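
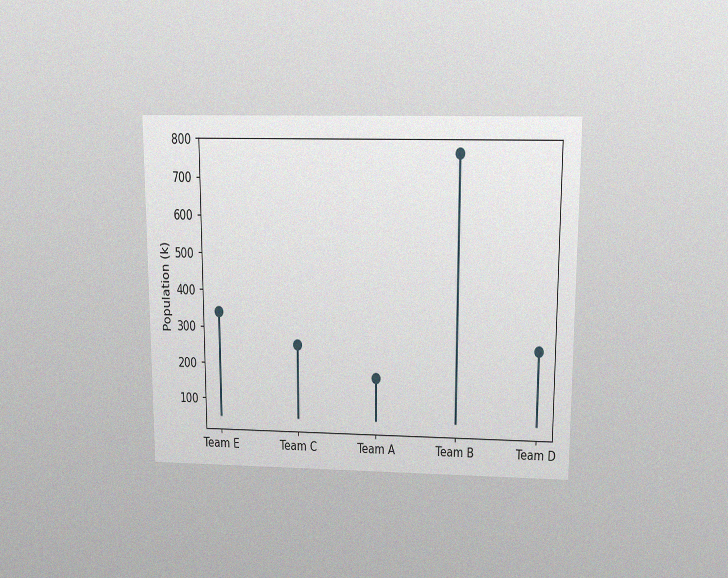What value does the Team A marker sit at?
170k

The chart is viewed slightly from above, with some photo noise. The Team A marker sits at 170k.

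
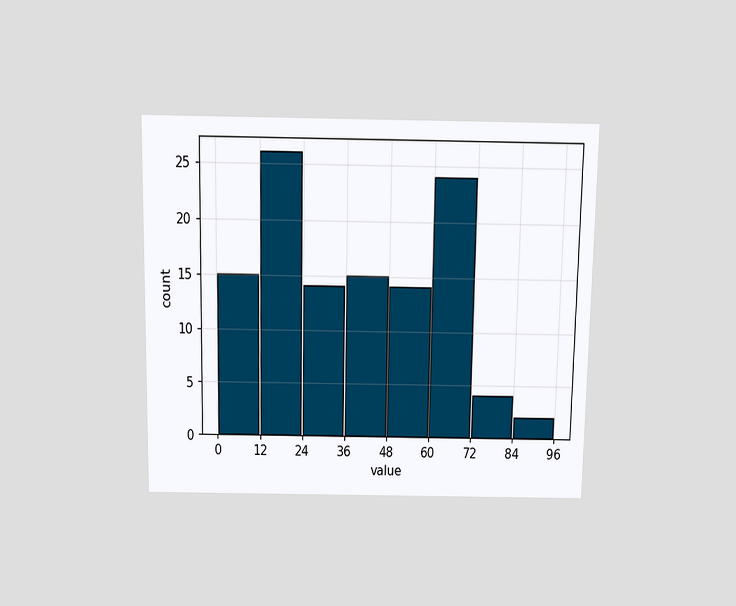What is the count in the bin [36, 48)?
15

The chart is viewed slightly from above. The [36, 48) bin has height 15.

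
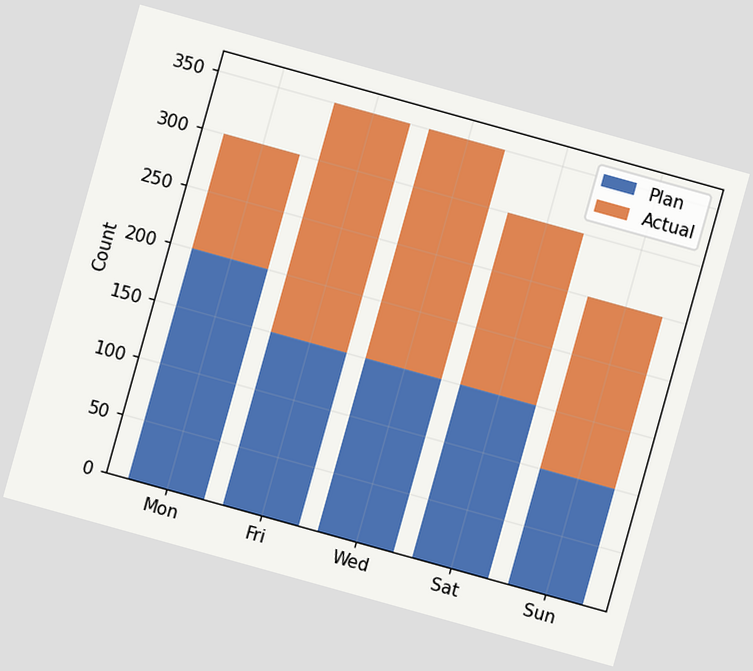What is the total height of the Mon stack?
The chart is tilted about 16° clockwise. The Mon stack's top reaches 300 on the y-axis.

300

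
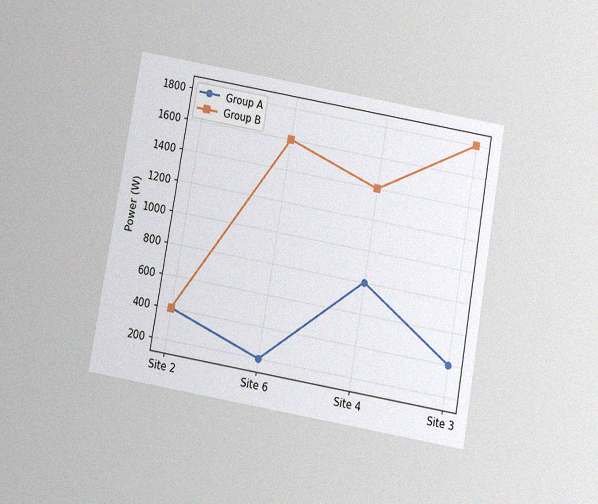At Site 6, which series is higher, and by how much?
The chart is tilted about 10° clockwise and viewed slightly from below, with some photo noise. At Site 6, Group B sits above the other line by 1400W.

Group B, by 1400W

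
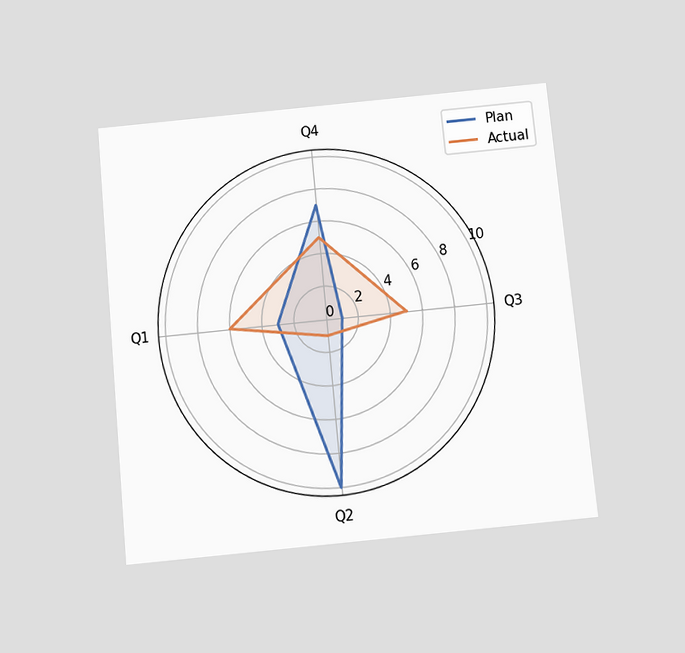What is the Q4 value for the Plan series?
The chart is tilted about 5° counter-clockwise and viewed slightly from below. On the Q4 axis, Plan reaches 7.

7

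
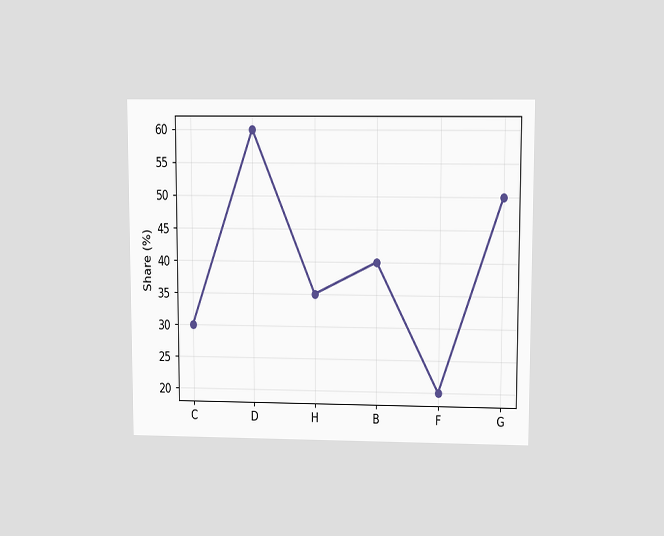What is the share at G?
50%

The chart is viewed at a slight angle. At G, the line is at 50%.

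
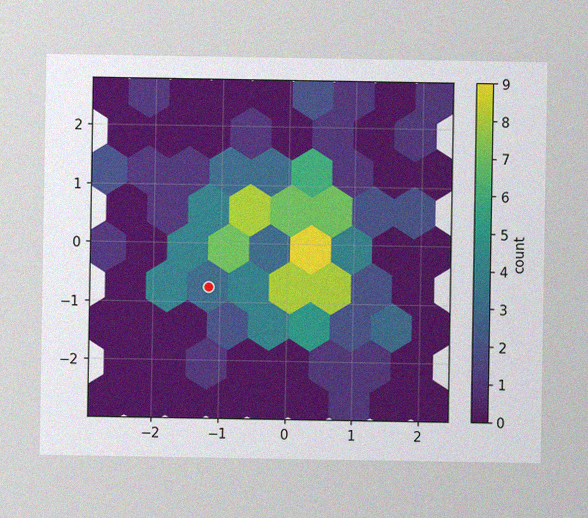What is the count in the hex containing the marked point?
The image has some photo noise and uneven lighting. The marked hex reads 3 on the colorbar.

3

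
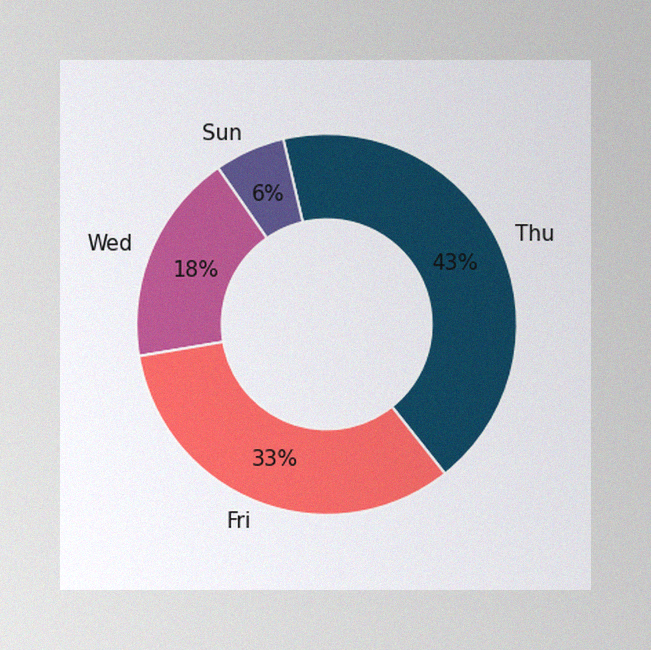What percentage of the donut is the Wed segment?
18%

The image has some photo noise and uneven lighting. The Wed segment takes up 18% of the ring.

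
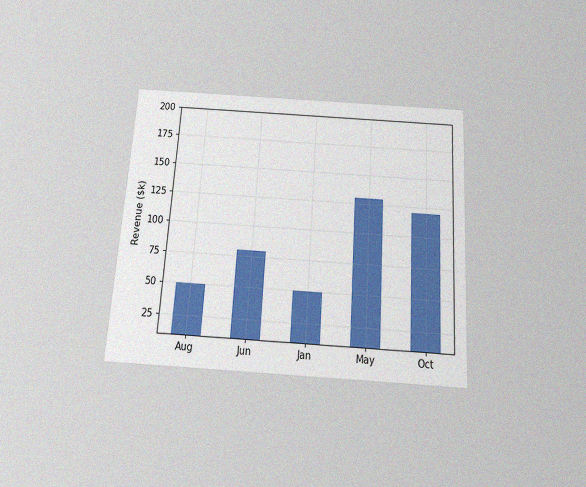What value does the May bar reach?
$130k

The chart is tilted about 4° clockwise and viewed slightly from below, with some photo noise. Reading along the chart's y-axis, the May bar reaches $130k.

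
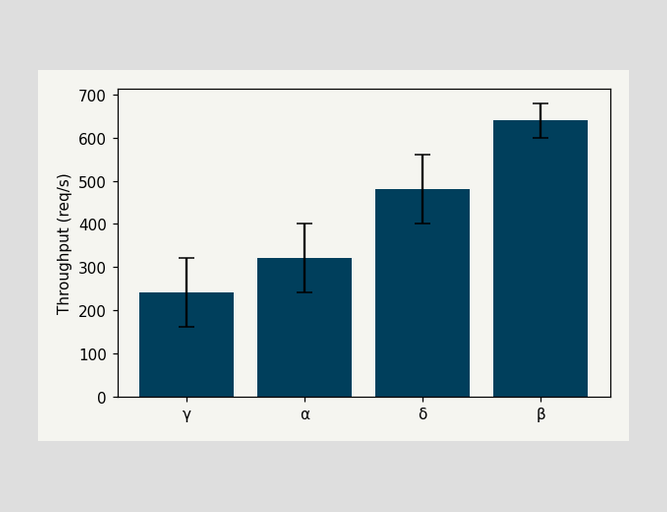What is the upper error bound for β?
680req/s

The β bar's upper whisker reaches 680req/s.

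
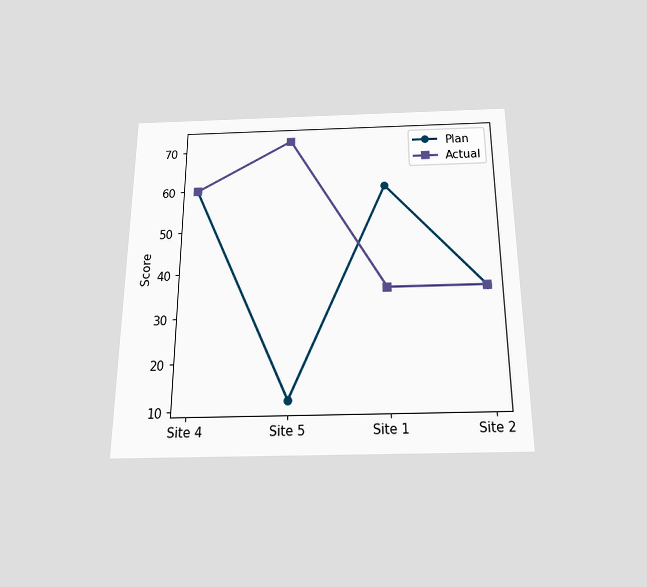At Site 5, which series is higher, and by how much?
The chart is viewed slightly from below. At Site 5, Actual sits above the other line by 60.

Actual, by 60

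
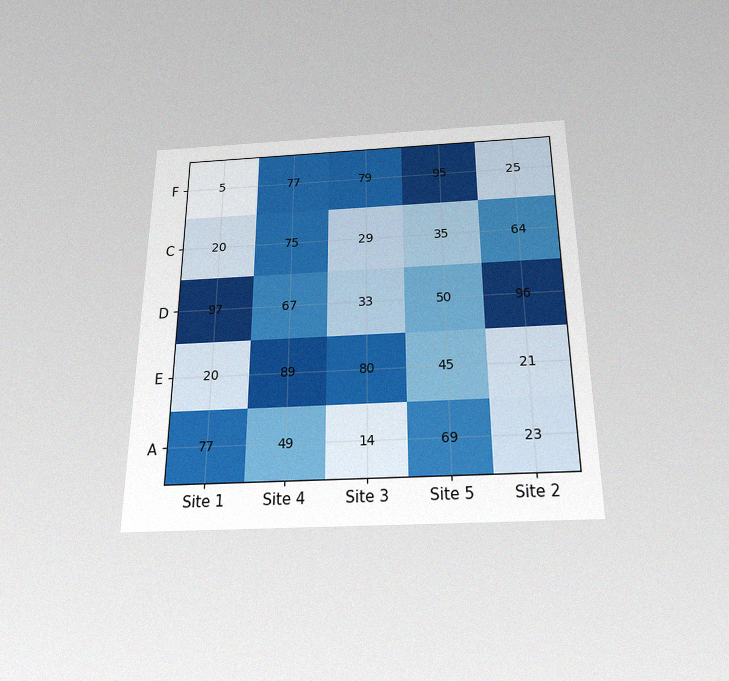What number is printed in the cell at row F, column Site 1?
5

The chart is viewed slightly from below, with some photo noise. The (F, Site 1) cell reads 5.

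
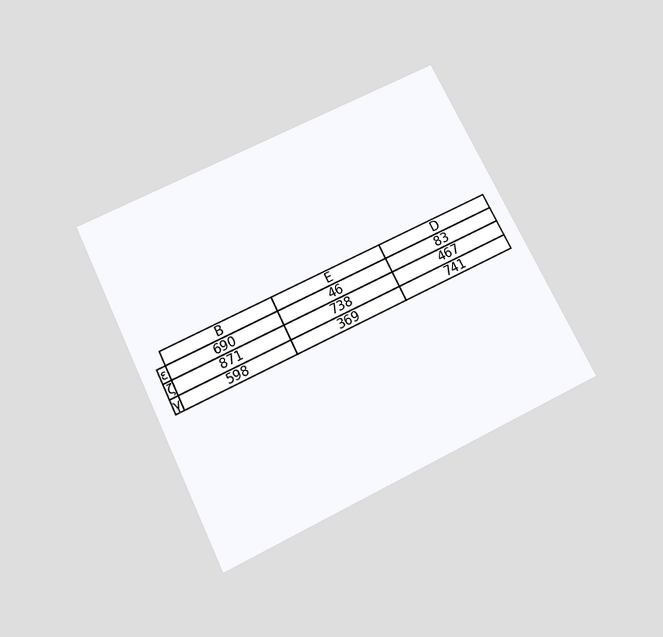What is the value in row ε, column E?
46

The chart is tilted about 26° counter-clockwise and viewed slightly from below. The (ε, E) cell reads 46.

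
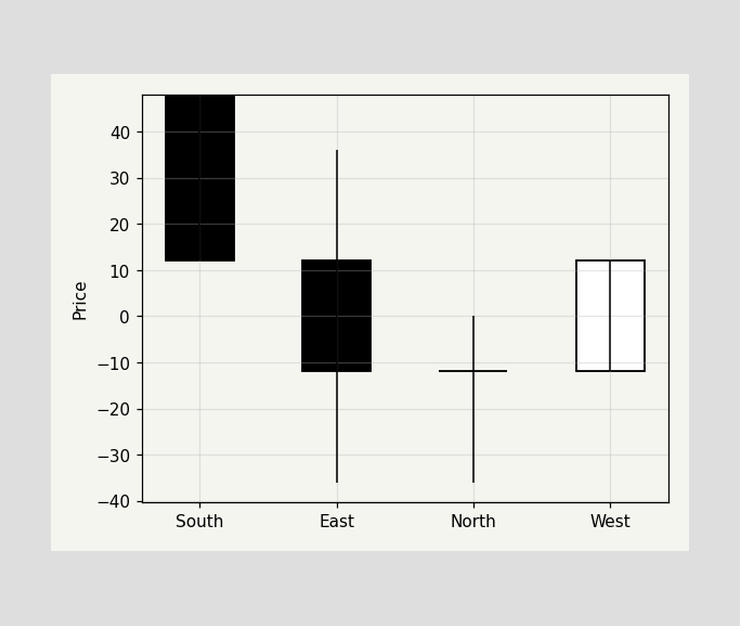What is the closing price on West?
The West candle closes at 12.

12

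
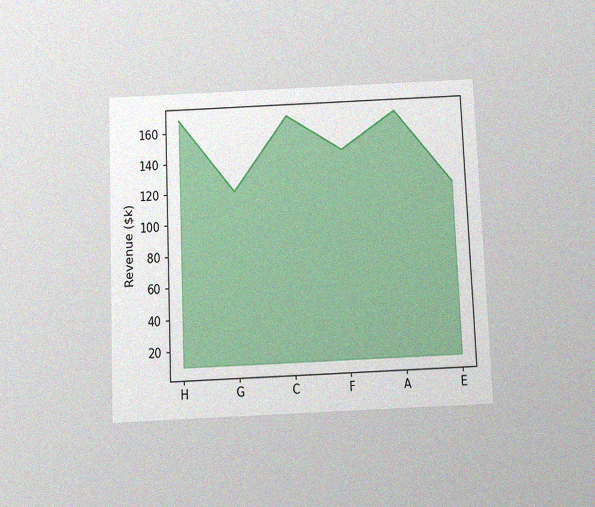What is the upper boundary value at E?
The chart is tilted about 2° counter-clockwise and viewed slightly from below, with some photo noise. At E the upper boundary is at $120k.

$120k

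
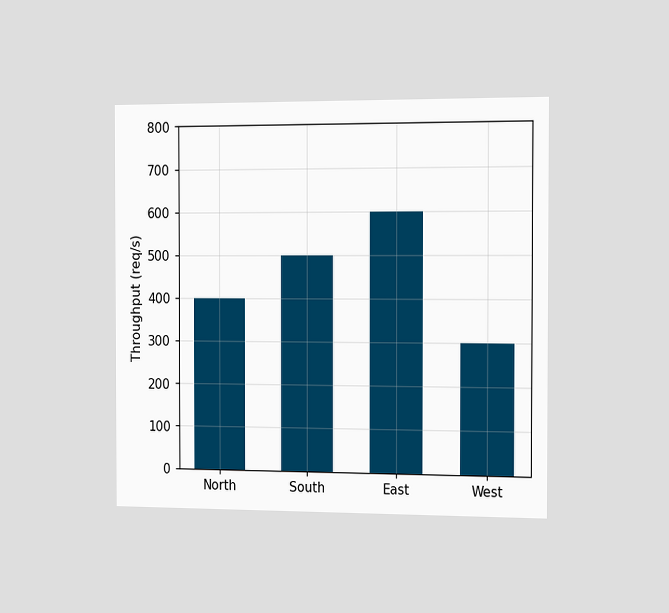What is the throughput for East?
600req/s

The chart is viewed slightly from the right. Reading along the chart's y-axis, the East bar reaches 600req/s.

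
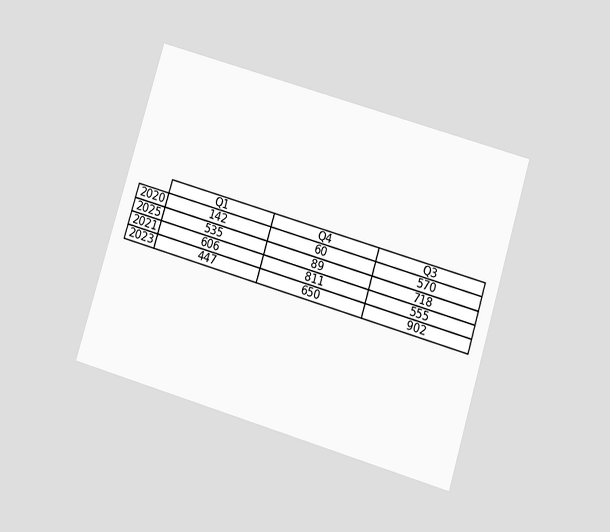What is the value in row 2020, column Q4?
60

The chart is tilted about 17° clockwise and viewed slightly from below. The (2020, Q4) cell reads 60.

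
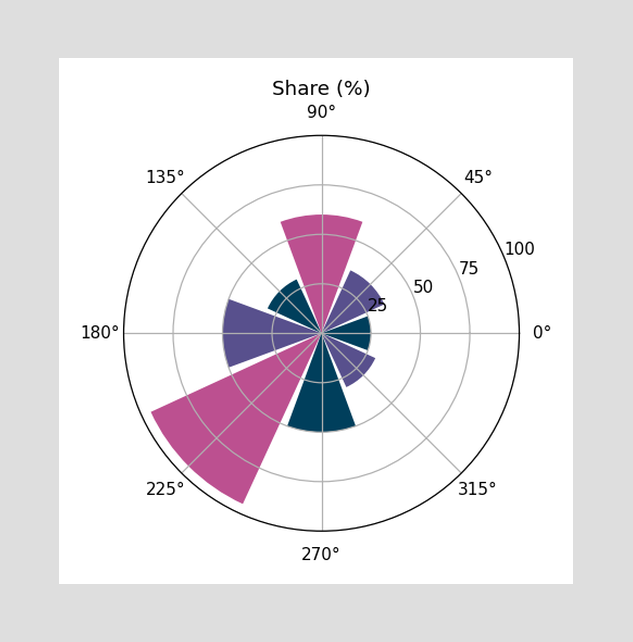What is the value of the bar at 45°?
The bar at 45° reaches 35% on the radial axis.

35%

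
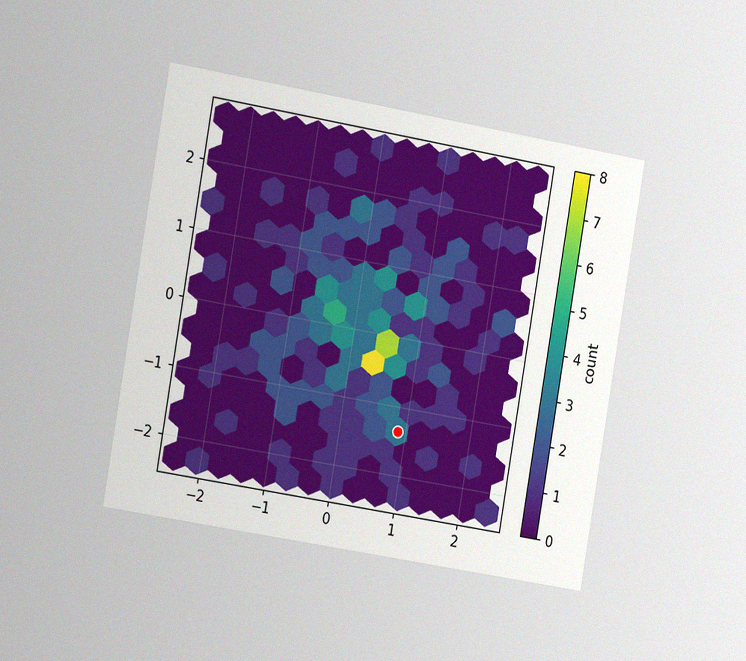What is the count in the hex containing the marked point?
The chart is tilted about 10° clockwise and viewed slightly from the left, with some photo noise. The marked hex reads 3 on the colorbar.

3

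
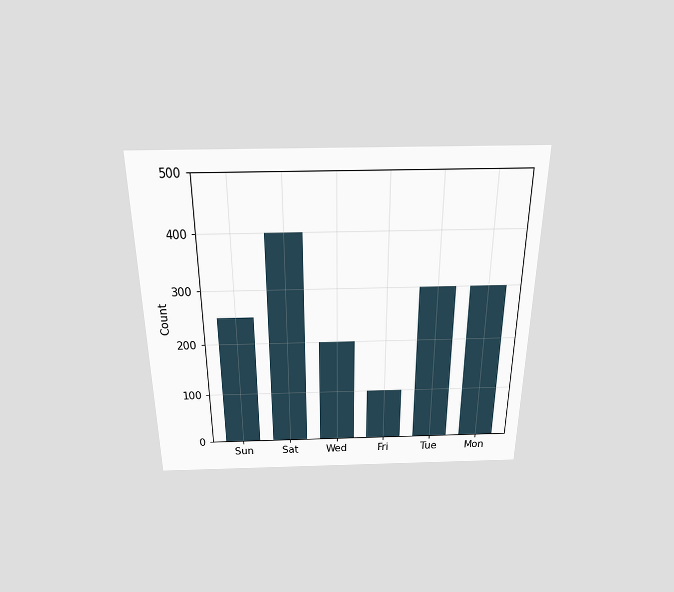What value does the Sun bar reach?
The chart is viewed slightly from above. Reading along the chart's y-axis, the Sun bar reaches 250.

250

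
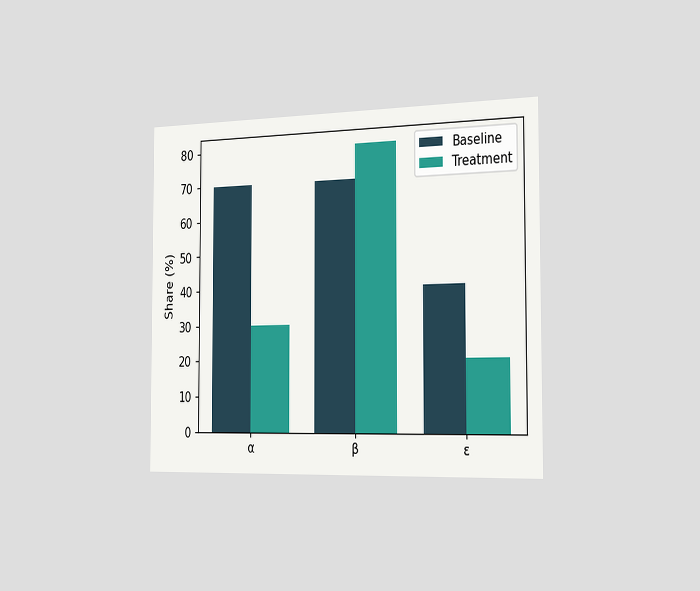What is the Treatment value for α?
30%

The chart is viewed slightly from the right. The Treatment bar at α reaches 30% on the y-axis.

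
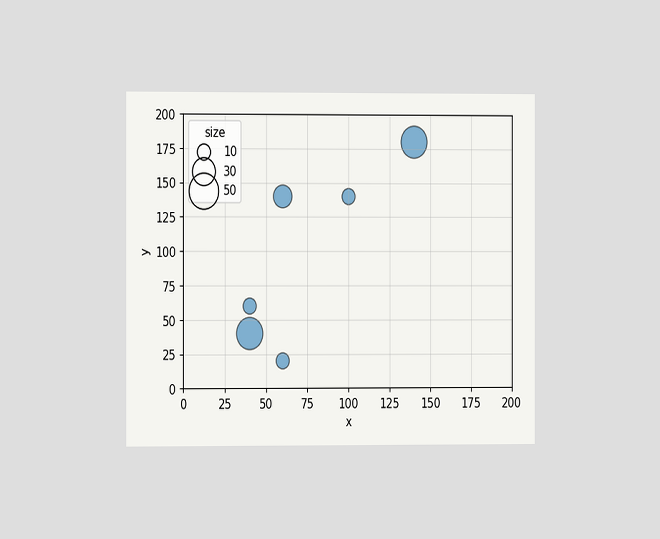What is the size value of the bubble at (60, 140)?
The chart is viewed slightly from the left. Matching the bubble at (60, 140) against the size legend gives 20.

20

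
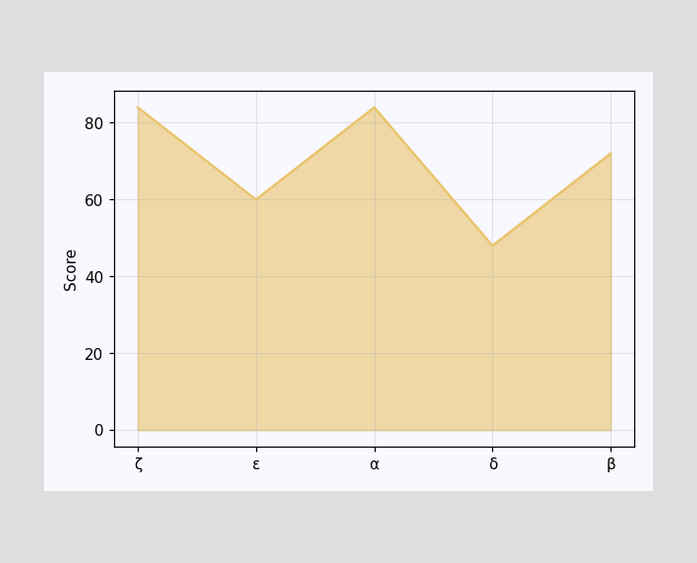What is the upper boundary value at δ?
At δ the upper boundary is at 48.

48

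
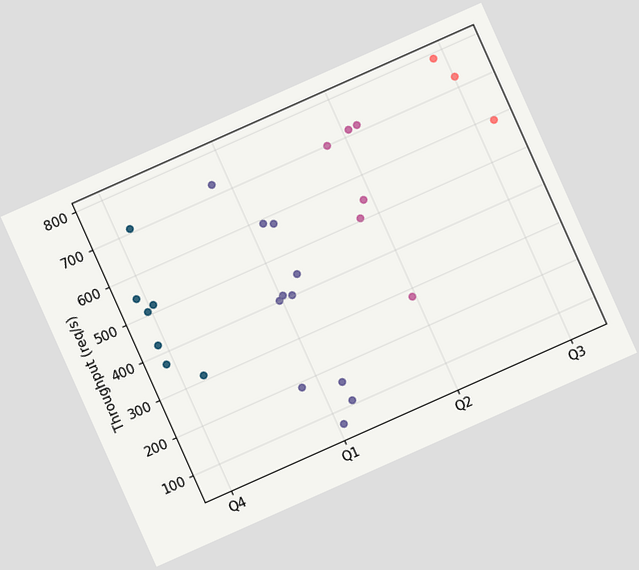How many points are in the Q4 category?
The chart is tilted about 24° counter-clockwise. Counting the markers in the Q4 column gives 7.

7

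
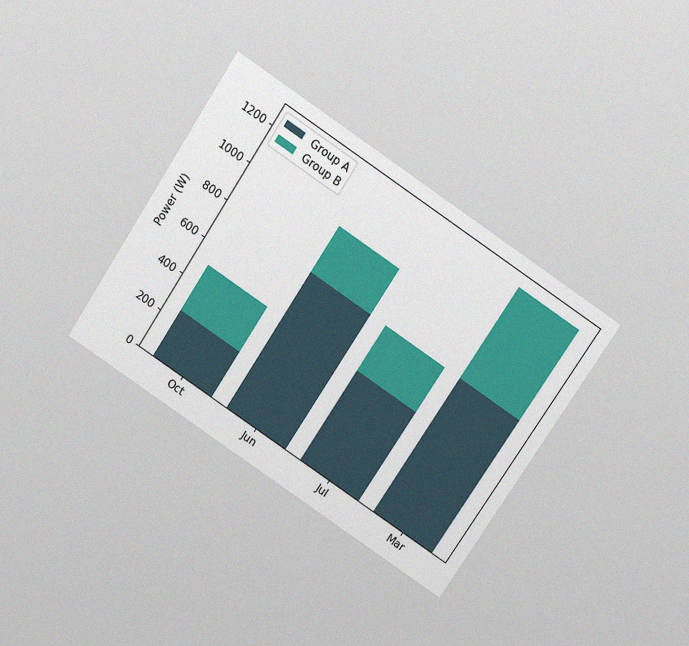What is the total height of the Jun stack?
1000W

The chart is tilted about 33° clockwise and viewed slightly from above, with some photo noise. The Jun stack's top reaches 1000W on the y-axis.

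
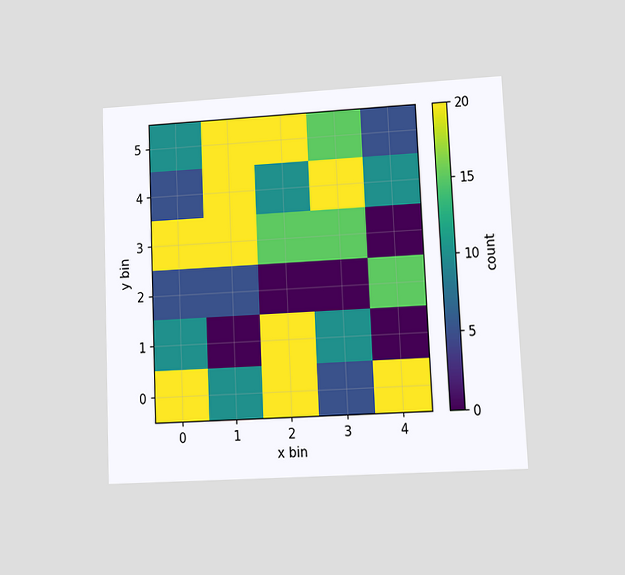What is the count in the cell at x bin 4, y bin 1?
0

The chart is tilted about 3° counter-clockwise and viewed at a slight angle. Matching the cell (4, 1) against the colorbar gives 0.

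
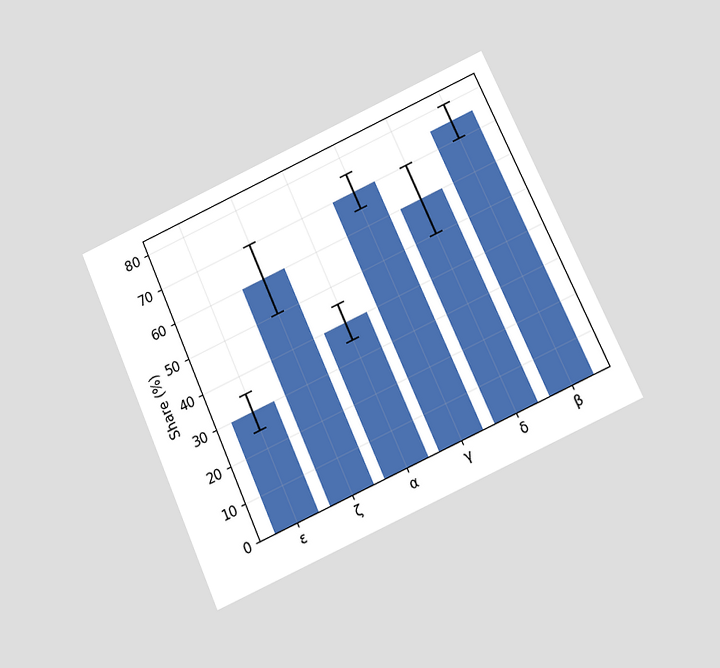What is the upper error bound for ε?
35%

The chart is tilted about 24° counter-clockwise and viewed slightly from below. The ε bar's upper whisker reaches 35%.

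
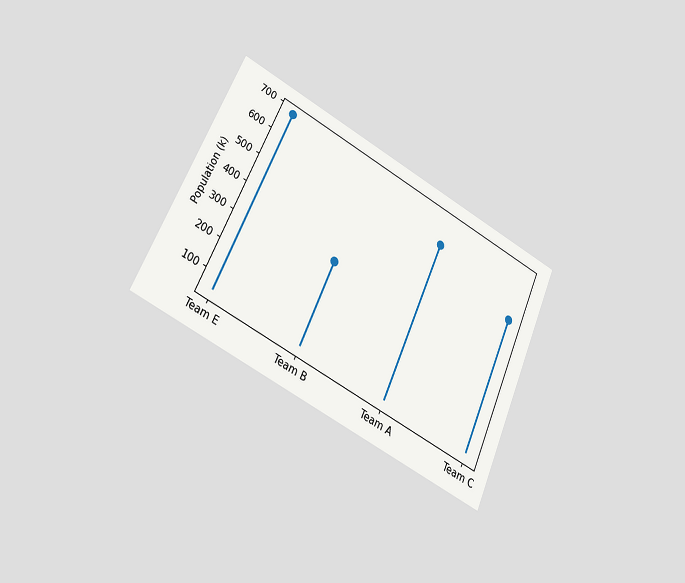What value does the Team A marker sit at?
595k

The chart is tilted about 25° clockwise and viewed slightly from the left. The Team A marker sits at 595k.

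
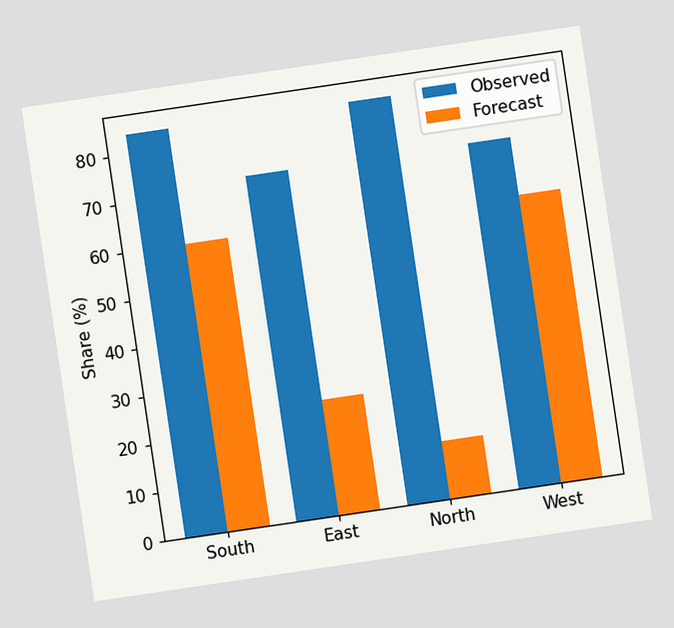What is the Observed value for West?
The chart is tilted about 8° counter-clockwise. The Observed bar at West reaches 72% on the y-axis.

72%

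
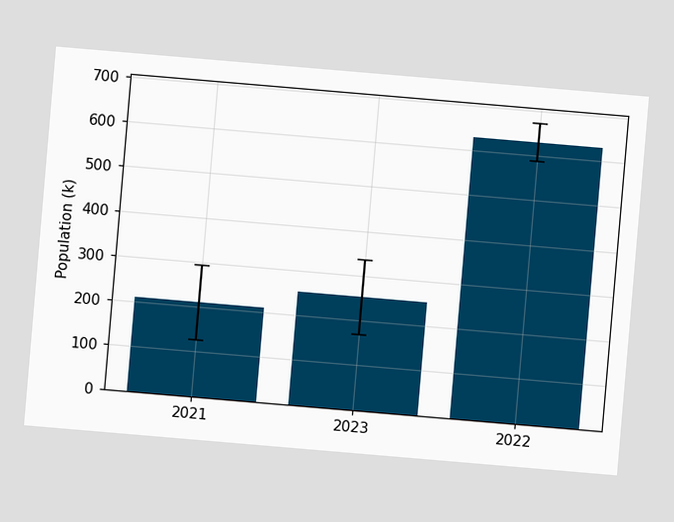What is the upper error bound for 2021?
294k

The chart is tilted about 5° clockwise. The 2021 bar's upper whisker reaches 294k.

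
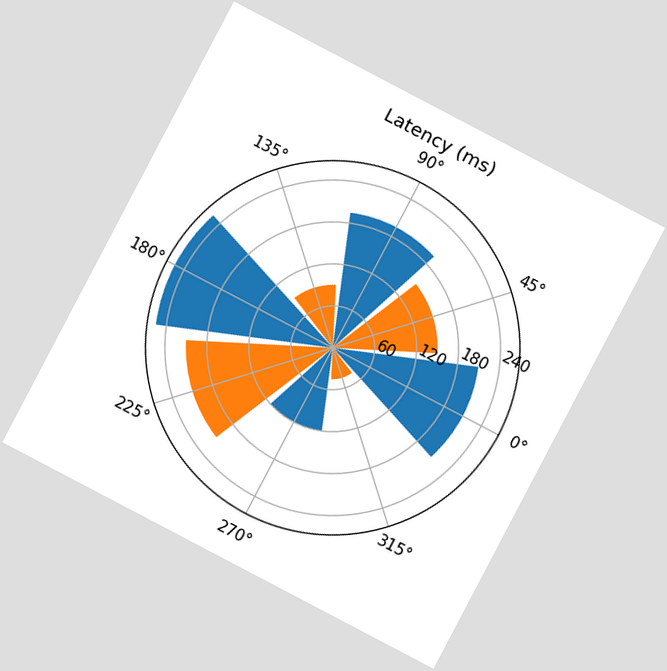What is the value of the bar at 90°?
195ms

The chart is tilted about 28° clockwise. The bar at 90° reaches 195ms on the radial axis.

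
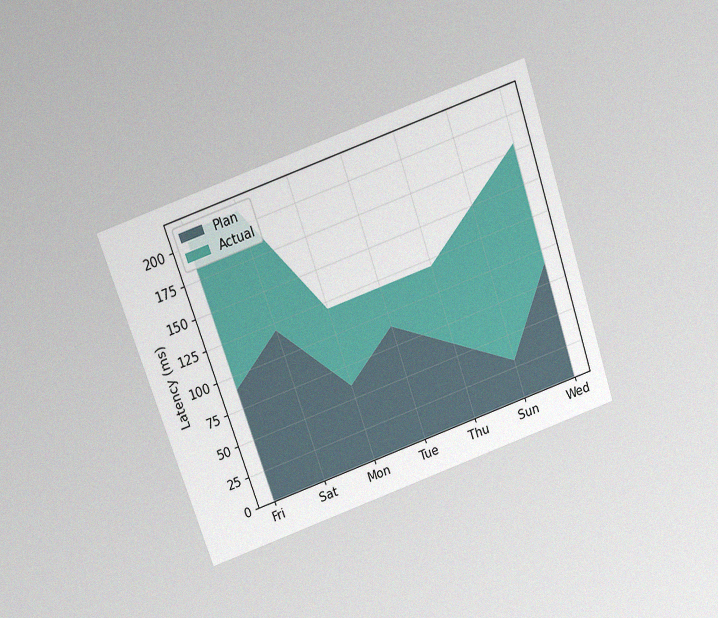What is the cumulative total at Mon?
The chart is tilted about 19° counter-clockwise and viewed slightly from above, with some photo noise. The stacked total at Mon reaches 120ms.

120ms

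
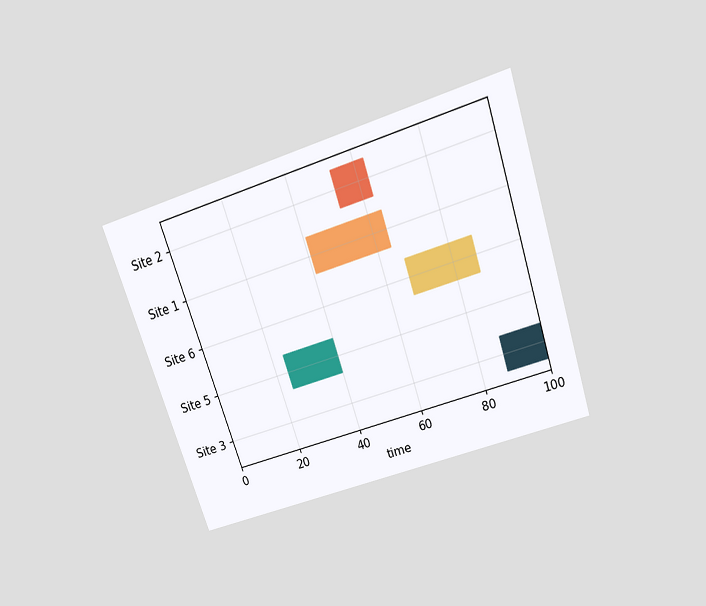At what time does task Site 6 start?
The chart is tilted about 18° counter-clockwise and viewed slightly from above. The Site 6 bar begins at t=67.

67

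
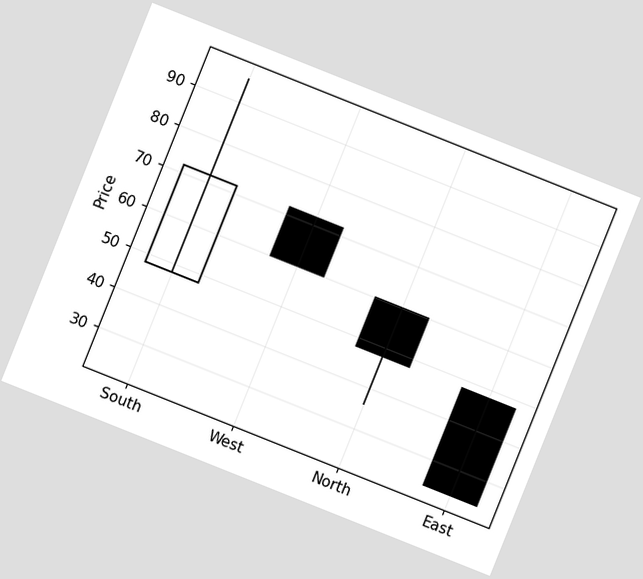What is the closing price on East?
The chart is tilted about 22° clockwise. The East candle closes at 24.

24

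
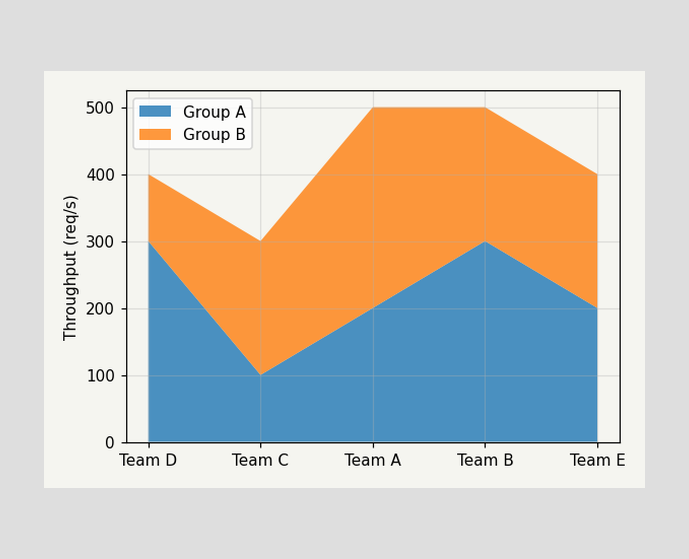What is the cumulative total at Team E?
The stacked total at Team E reaches 400req/s.

400req/s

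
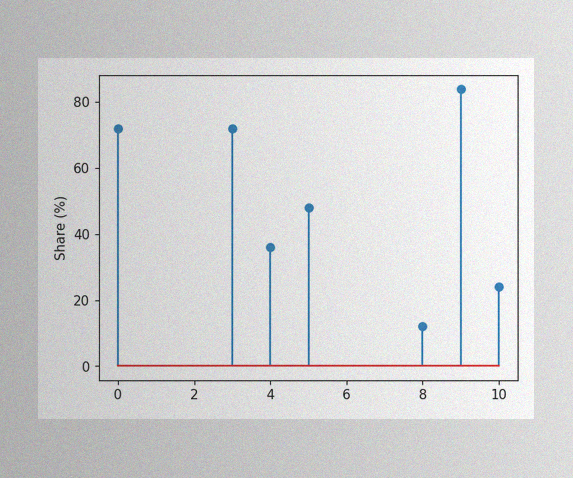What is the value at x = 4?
The image has some photo noise and uneven lighting. The stem at x=4 reaches 36%.

36%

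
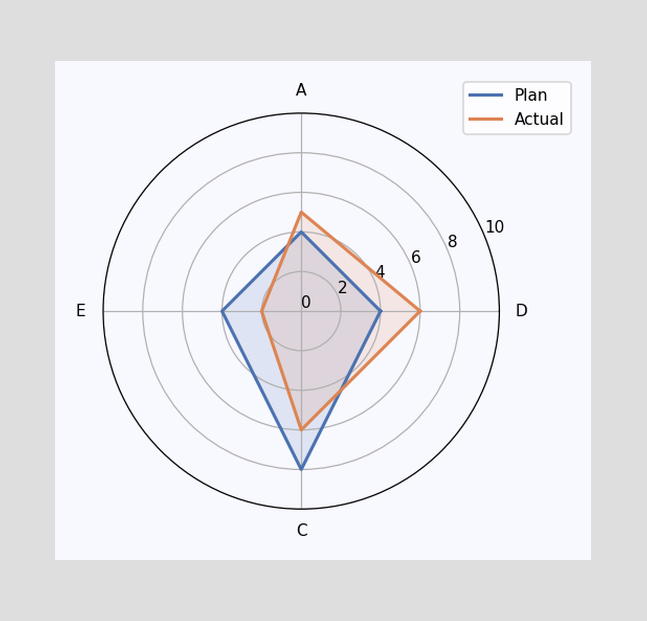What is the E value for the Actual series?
2

On the E axis, Actual reaches 2.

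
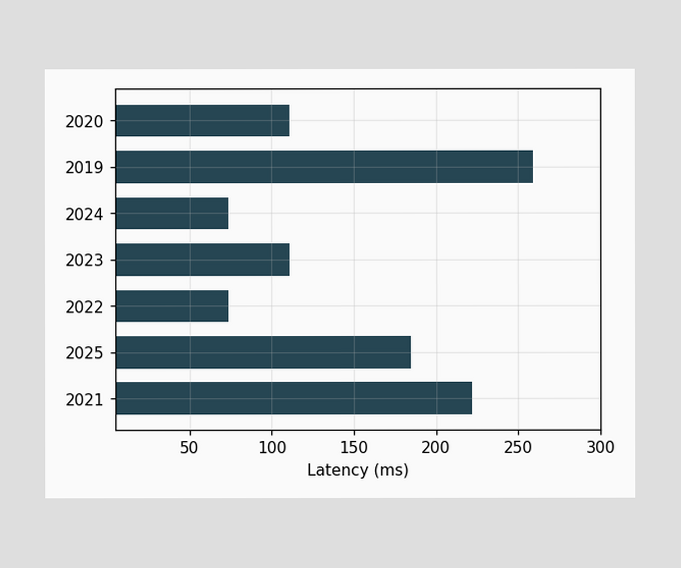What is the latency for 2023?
111ms

Reading along the chart's x-axis, the 2023 bar reaches 111ms.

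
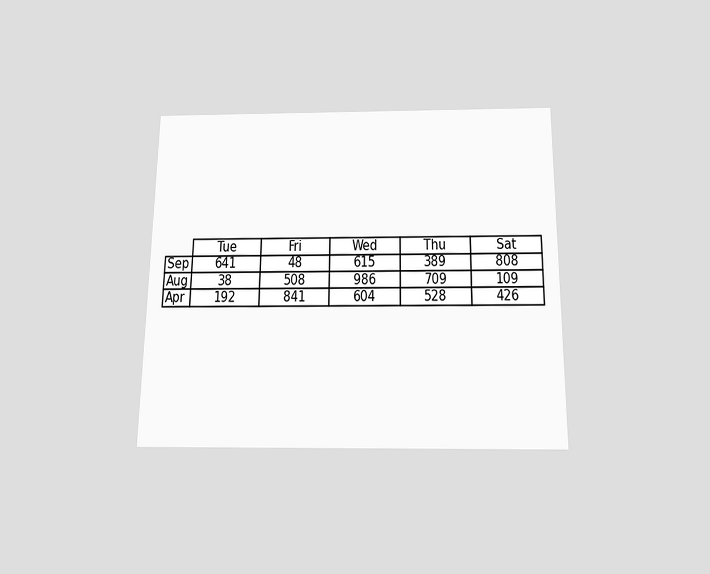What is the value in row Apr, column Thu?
528

The chart is viewed slightly from below. The (Apr, Thu) cell reads 528.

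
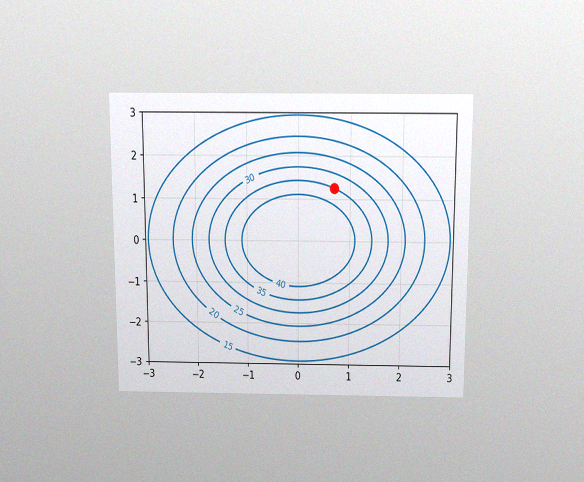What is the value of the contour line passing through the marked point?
35

The chart is viewed slightly from above, with some photo noise. The marked point sits on the contour labelled 35.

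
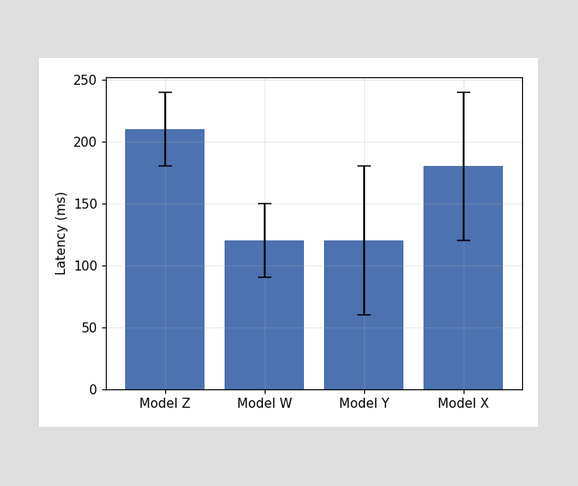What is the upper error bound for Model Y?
The Model Y bar's upper whisker reaches 180ms.

180ms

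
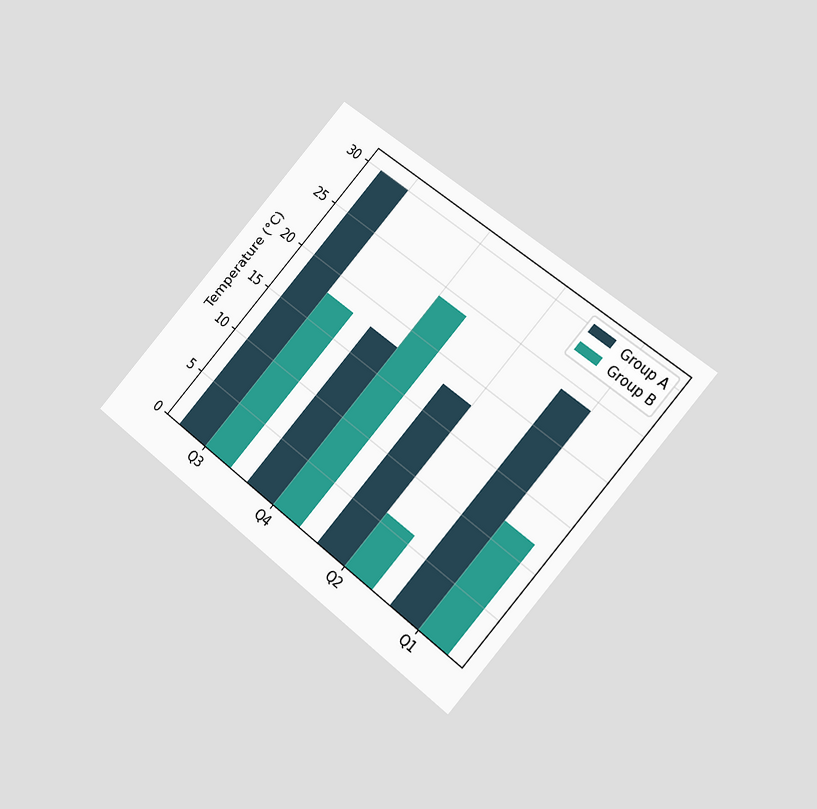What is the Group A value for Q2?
The chart is tilted about 41° clockwise and viewed at a slight angle. The Group A bar at Q2 reaches 18°C on the y-axis.

18°C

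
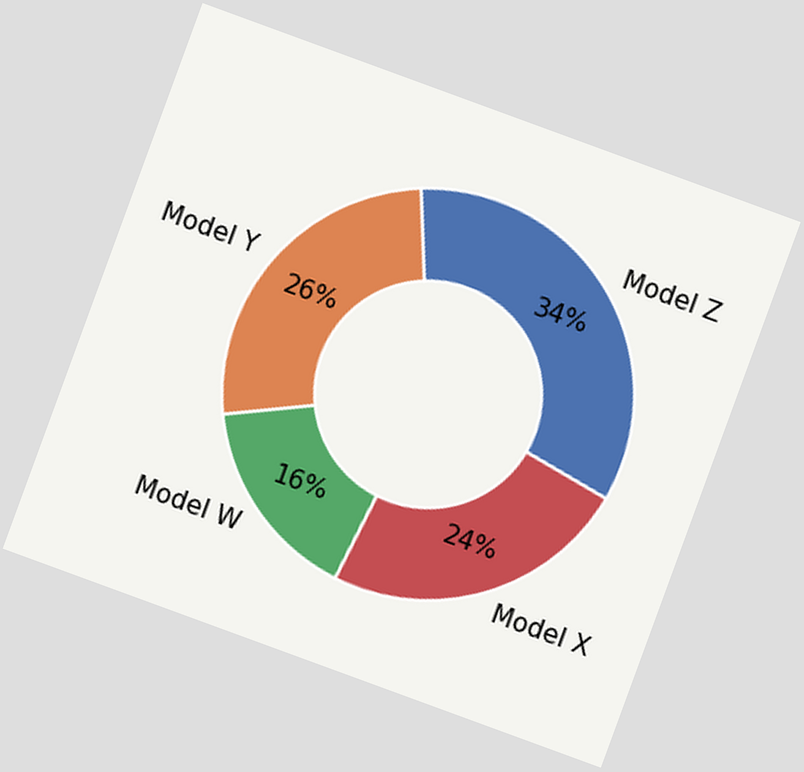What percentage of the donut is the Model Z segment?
34%

The chart is tilted about 20° clockwise. The Model Z segment takes up 34% of the ring.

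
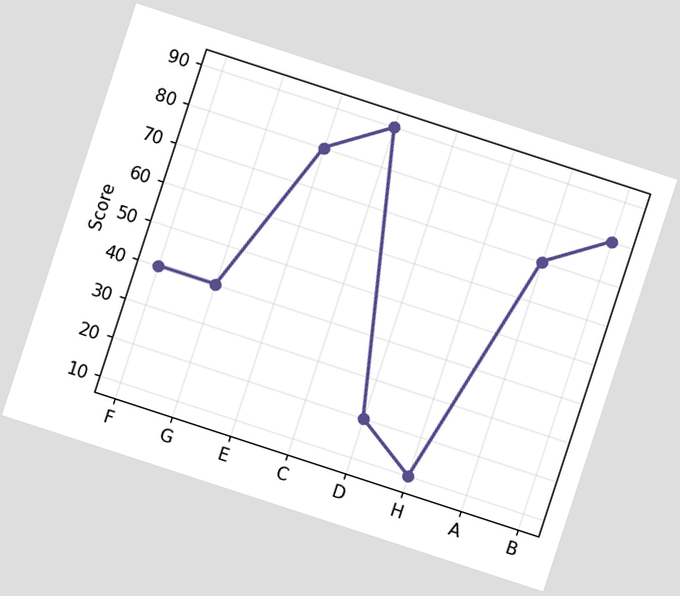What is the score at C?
The chart is tilted about 18° clockwise. At C, the line is at 90.

90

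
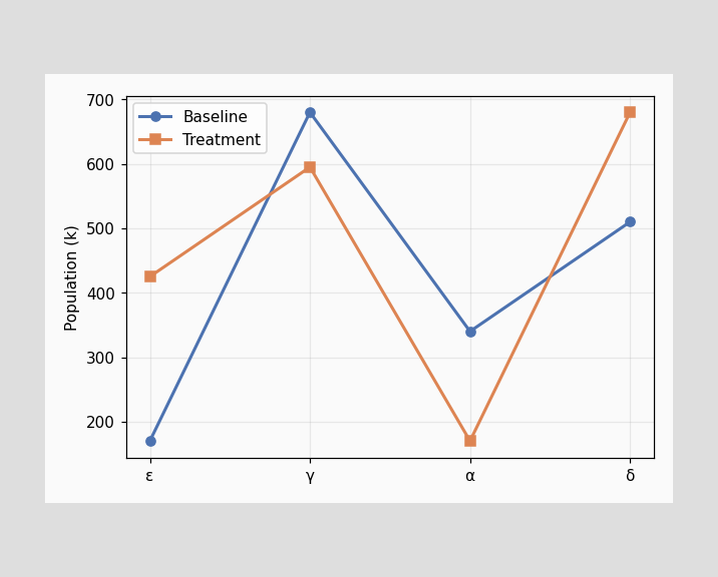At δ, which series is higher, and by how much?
Treatment, by 170k

At δ, Treatment sits above the other line by 170k.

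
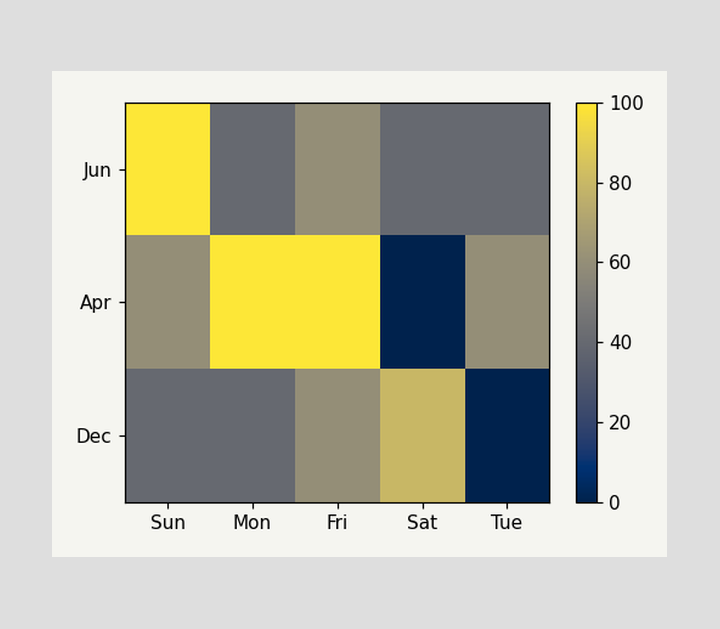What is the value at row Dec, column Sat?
Matching cell (Dec, Sat) against the colorbar gives 80.

80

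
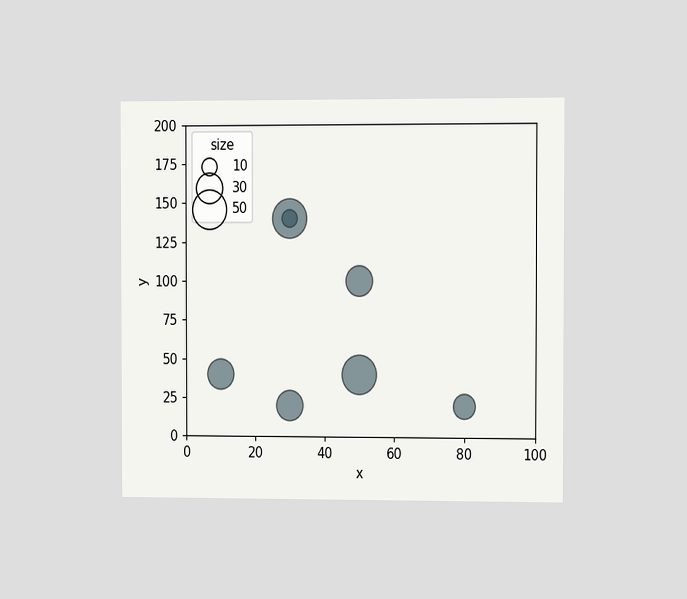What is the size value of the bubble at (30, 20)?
30

The chart is viewed slightly from the right. Matching the bubble at (30, 20) against the size legend gives 30.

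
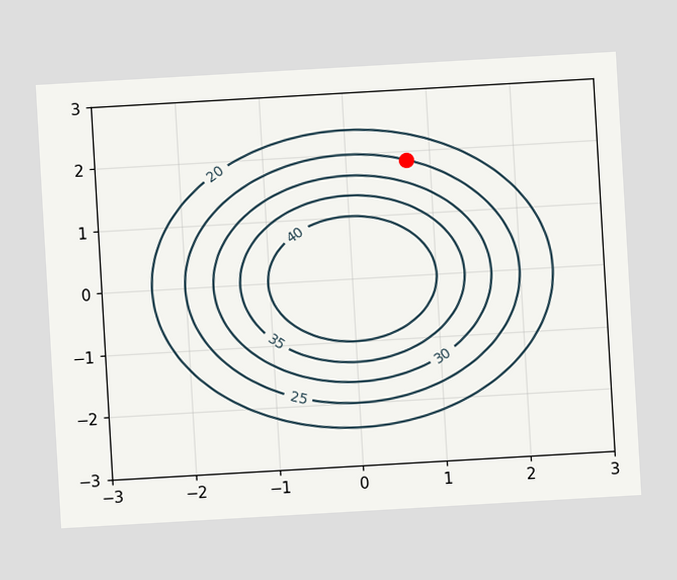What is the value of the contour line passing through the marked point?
25

The chart is tilted about 3° counter-clockwise. The marked point sits on the contour labelled 25.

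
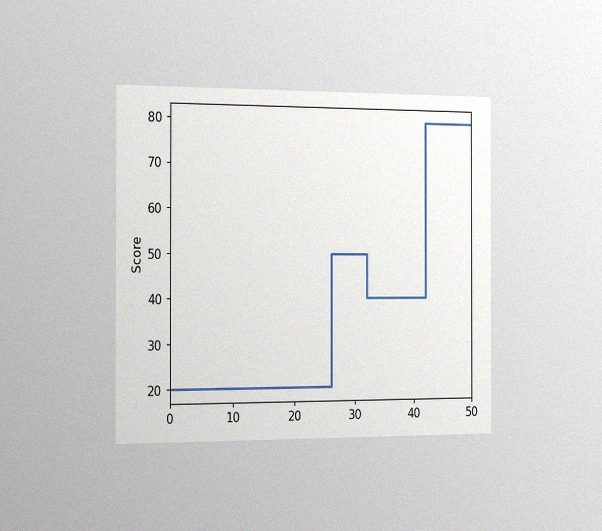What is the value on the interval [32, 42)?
The chart is viewed slightly from the left, with some photo noise. On [32, 42) the step sits at 40.

40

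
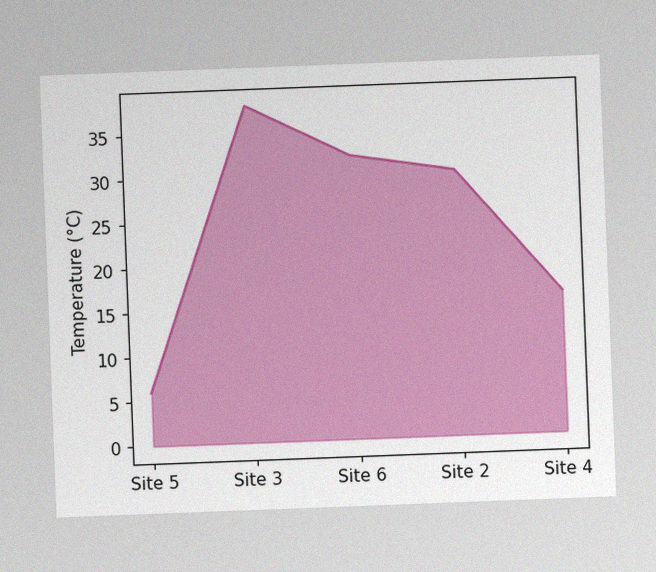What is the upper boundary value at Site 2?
The chart is tilted about 2° counter-clockwise, with some photo noise. At Site 2 the upper boundary is at 30°C.

30°C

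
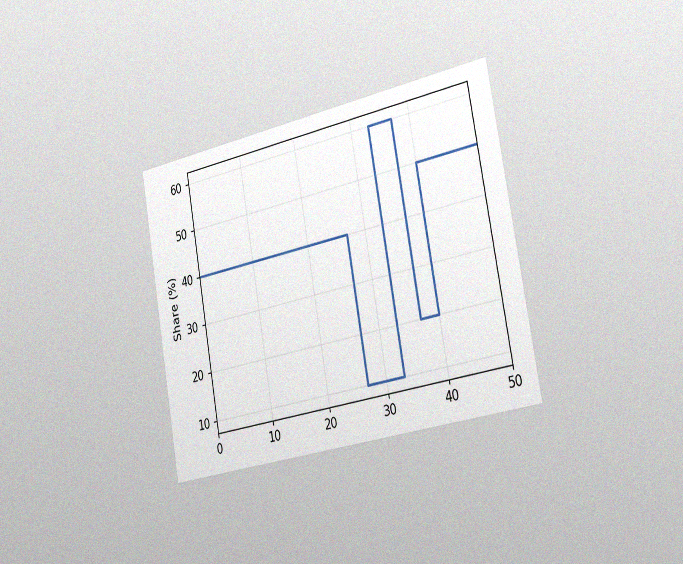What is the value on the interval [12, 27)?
40%

The chart is tilted about 10° counter-clockwise and viewed slightly from the right, with some photo noise. On [12, 27) the step sits at 40%.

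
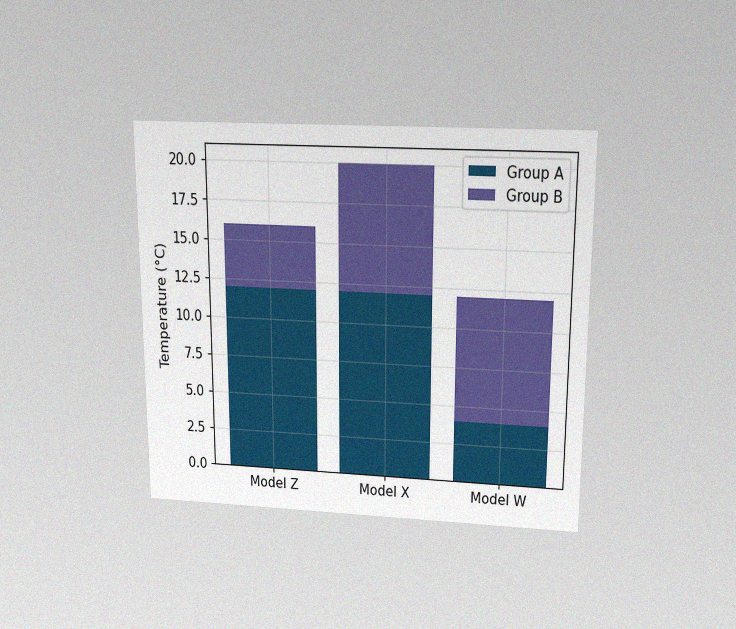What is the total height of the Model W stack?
12°C

The chart is viewed slightly from above, with some photo noise. The Model W stack's top reaches 12°C on the y-axis.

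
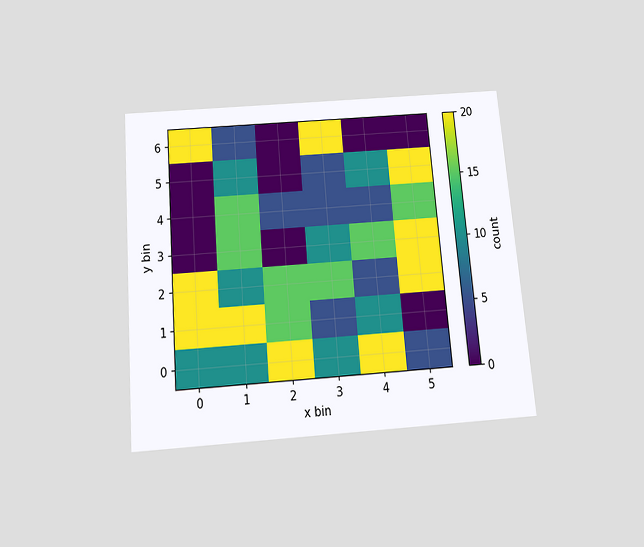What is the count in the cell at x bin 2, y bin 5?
0

The chart is tilted about 5° counter-clockwise and viewed slightly from below. Matching the cell (2, 5) against the colorbar gives 0.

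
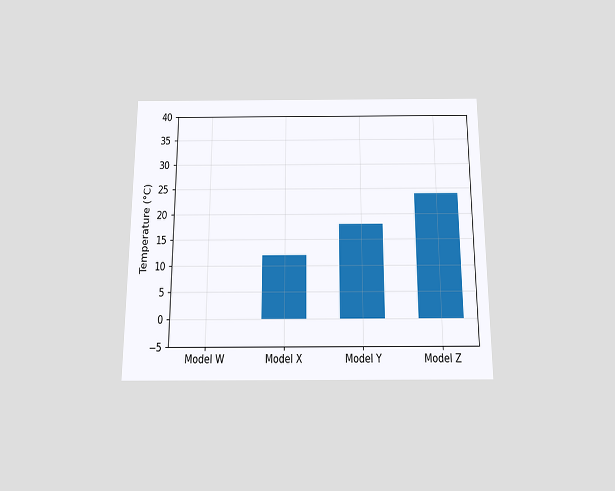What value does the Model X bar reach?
12°C

The chart is viewed slightly from below. Reading along the chart's y-axis, the Model X bar reaches 12°C.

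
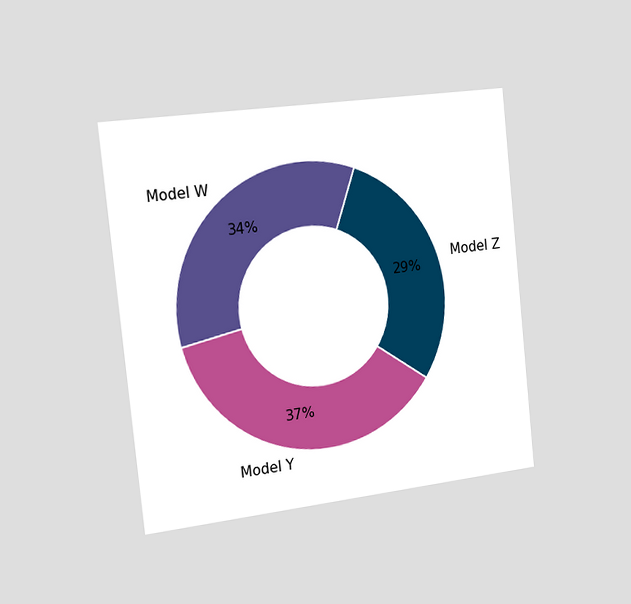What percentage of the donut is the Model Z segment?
The chart is tilted about 6° counter-clockwise and viewed slightly from the left. The Model Z segment takes up 29% of the ring.

29%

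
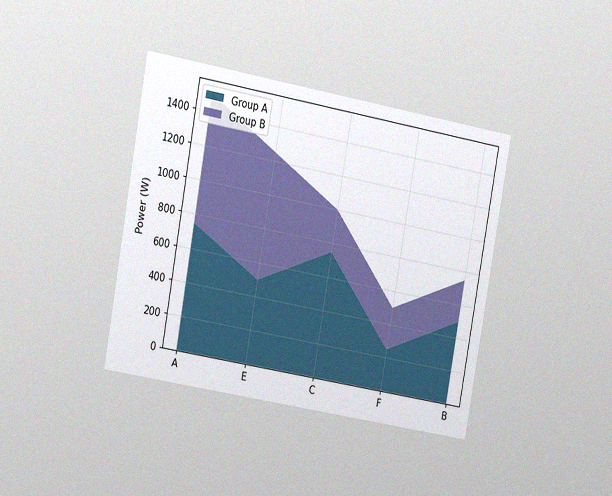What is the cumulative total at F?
The chart is tilted about 10° clockwise and viewed slightly from the left, with some photo noise. The stacked total at F reaches 500W.

500W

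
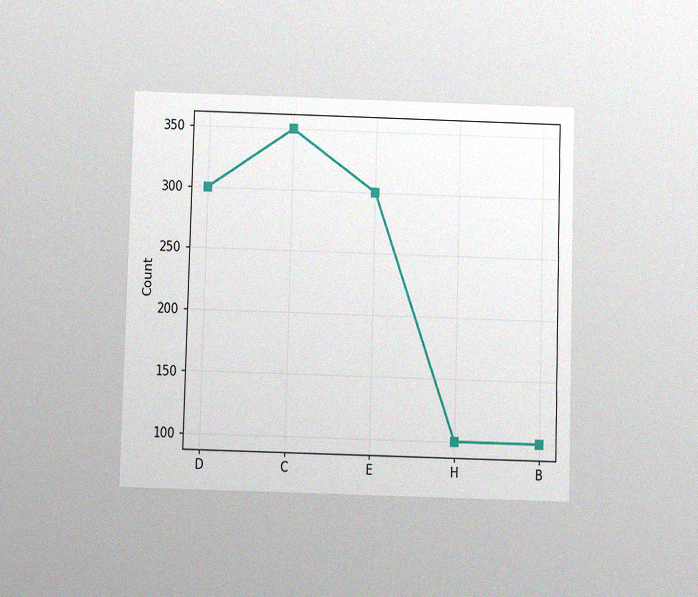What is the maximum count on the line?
The chart is viewed slightly from below, with some photo noise. The highest point is at C, and reading across to the y-axis gives 350.

350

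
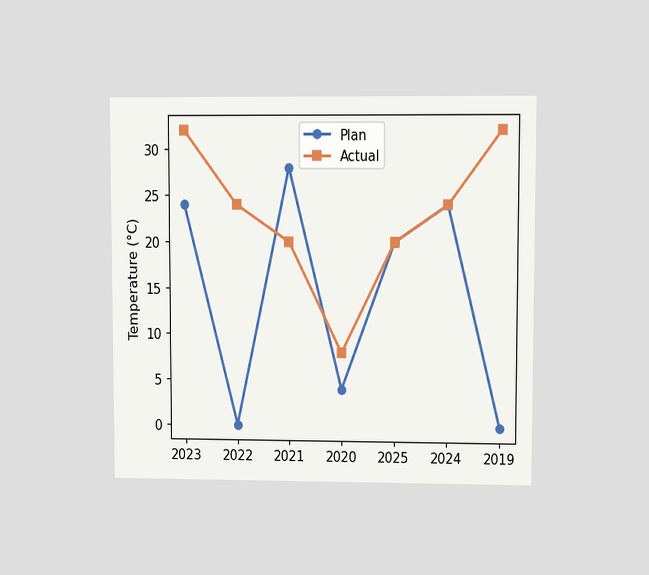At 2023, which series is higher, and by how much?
Actual, by 8°C

The chart is viewed at a slight angle. At 2023, Actual sits above the other line by 8°C.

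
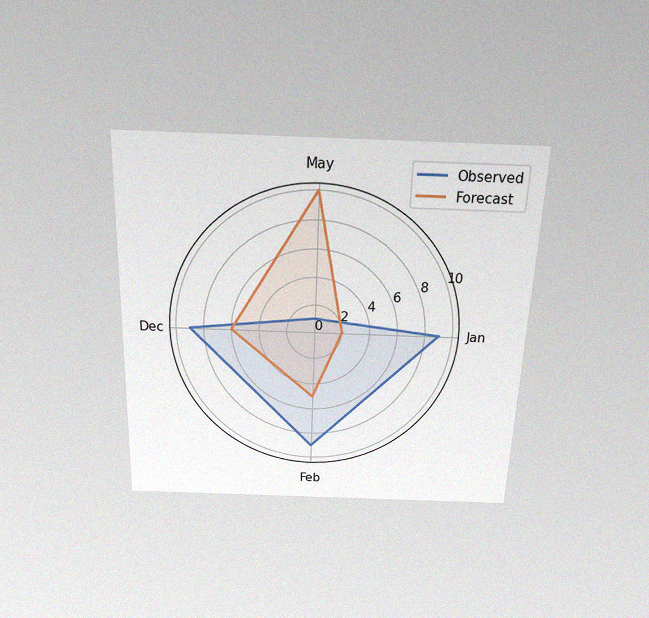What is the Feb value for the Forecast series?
The chart is tilted about 2° clockwise and viewed slightly from above, with some photo noise. On the Feb axis, Forecast reaches 5.

5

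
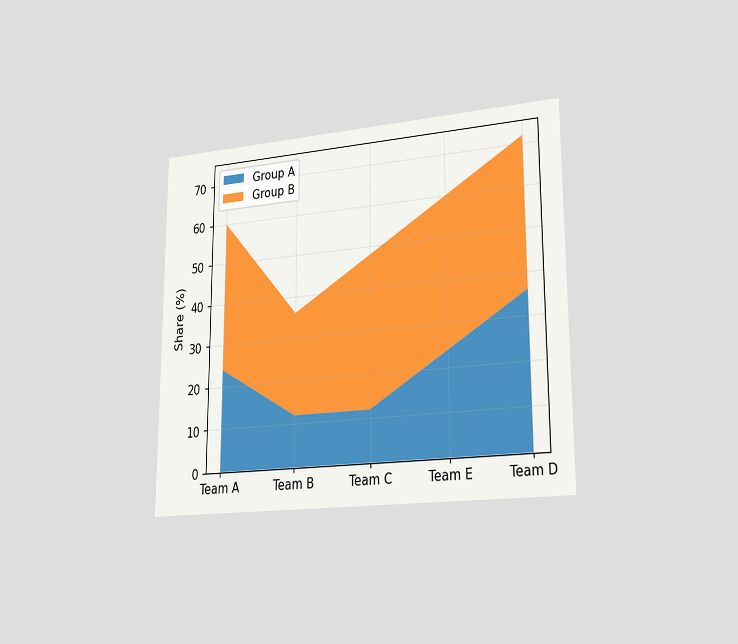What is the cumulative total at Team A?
The chart is viewed slightly from the right. The stacked total at Team A reaches 60%.

60%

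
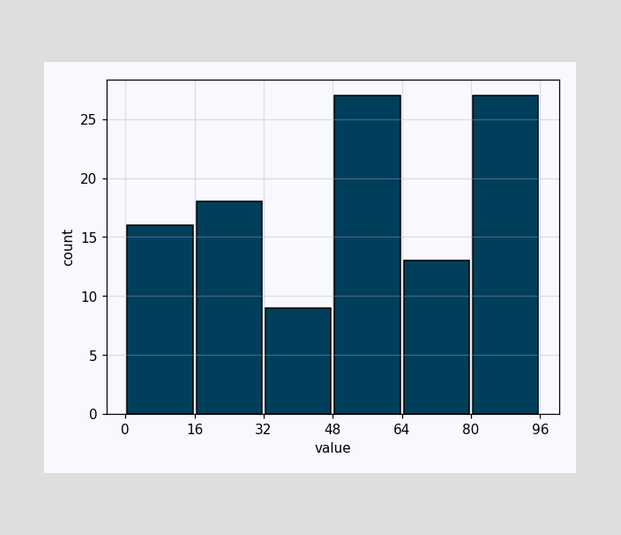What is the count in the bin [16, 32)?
The [16, 32) bin has height 18.

18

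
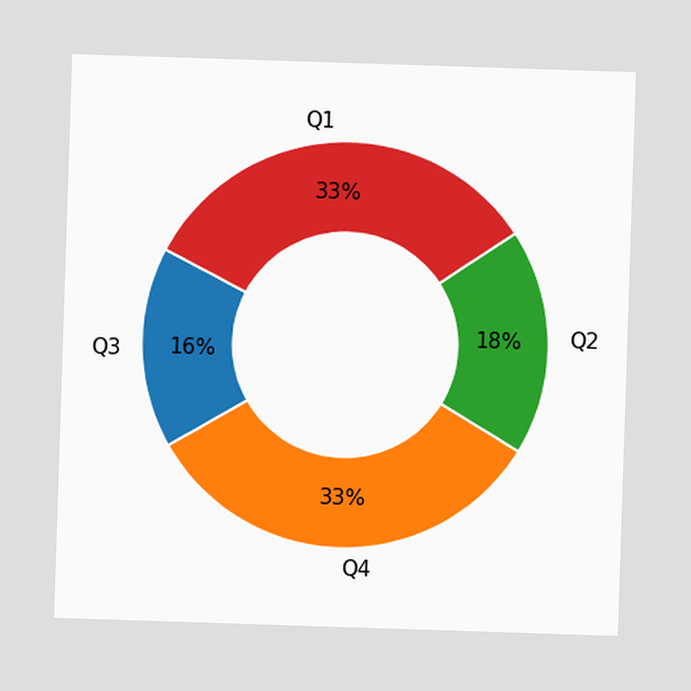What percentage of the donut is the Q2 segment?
18%

The Q2 segment takes up 18% of the ring.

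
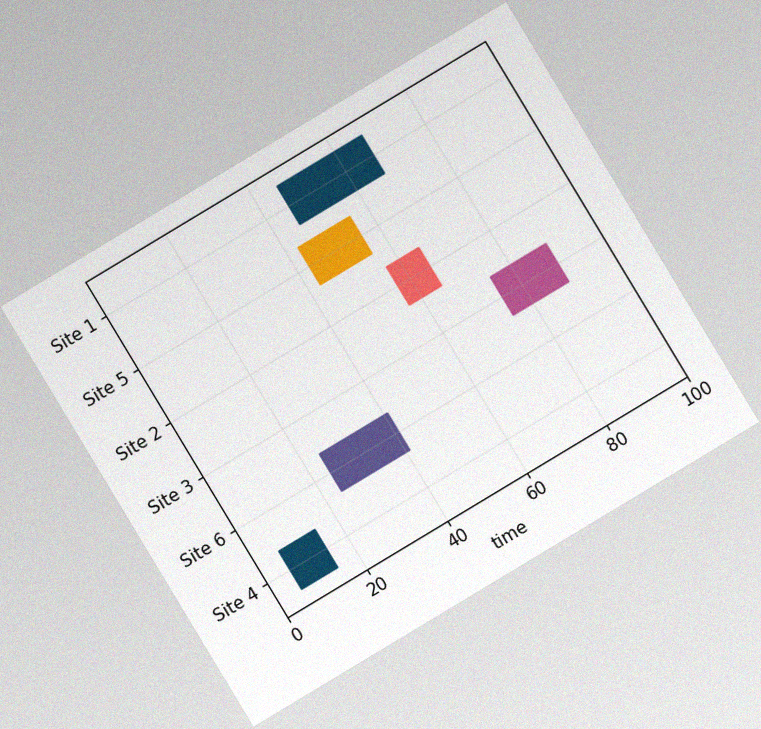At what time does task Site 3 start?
75

The chart is tilted about 31° counter-clockwise, with some photo noise. The Site 3 bar begins at t=75.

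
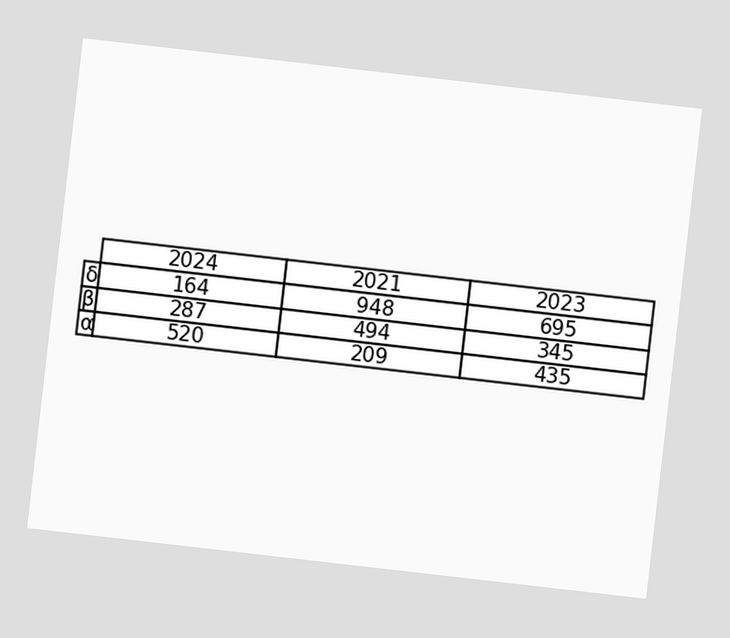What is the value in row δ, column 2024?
164

The chart is tilted about 7° clockwise. The (δ, 2024) cell reads 164.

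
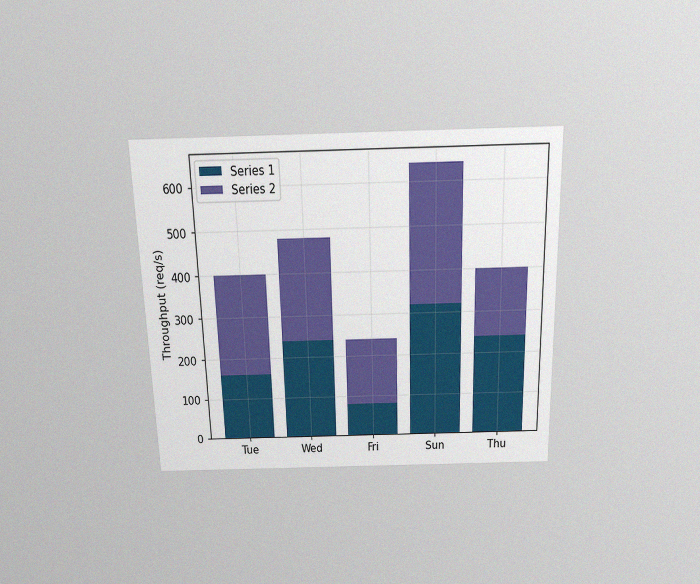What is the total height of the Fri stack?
240req/s

The chart is viewed slightly from above, with some photo noise. The Fri stack's top reaches 240req/s on the y-axis.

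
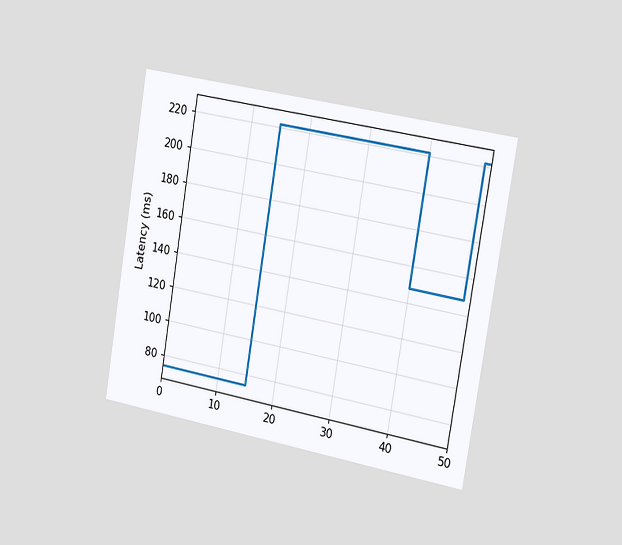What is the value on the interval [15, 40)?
222ms

The chart is tilted about 9° clockwise and viewed slightly from the right. On [15, 40) the step sits at 222ms.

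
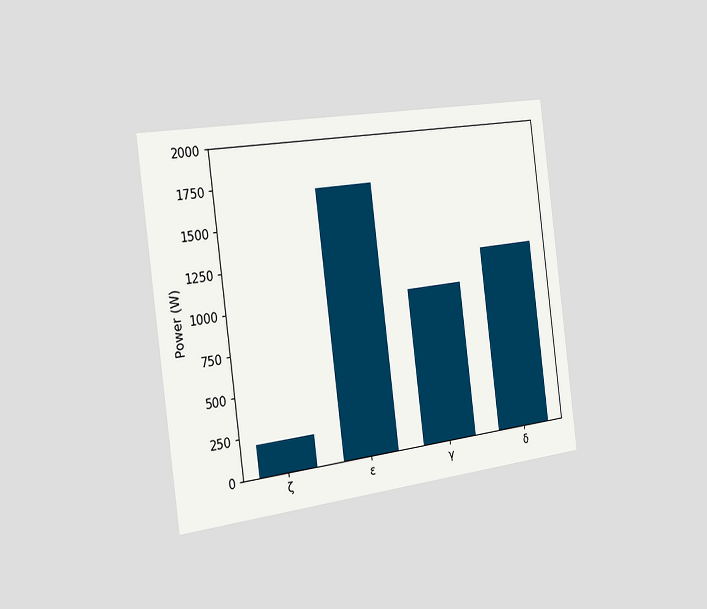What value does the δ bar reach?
1200W

The chart is tilted about 7° counter-clockwise and viewed slightly from the left. Reading along the chart's y-axis, the δ bar reaches 1200W.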